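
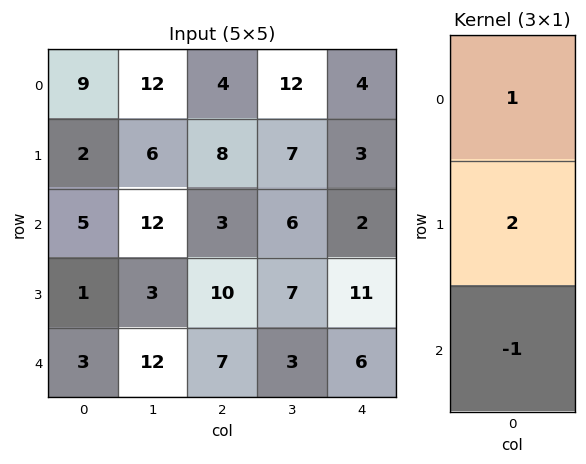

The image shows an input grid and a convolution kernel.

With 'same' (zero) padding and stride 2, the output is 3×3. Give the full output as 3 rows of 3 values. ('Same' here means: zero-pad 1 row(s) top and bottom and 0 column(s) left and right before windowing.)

Output[0,0]: The receptive field on the zero-padded input at this output position is [0 / 9 / 2]. Elementwise product with the kernel and sum: 0·1 + 9·2 + 2·-1.
Output[0,1]: The receptive field on the zero-padded input at this output position is [0 / 4 / 8]. Elementwise product with the kernel and sum: 0·1 + 4·2 + 8·-1.

16 0 5
11 4 -4
7 24 23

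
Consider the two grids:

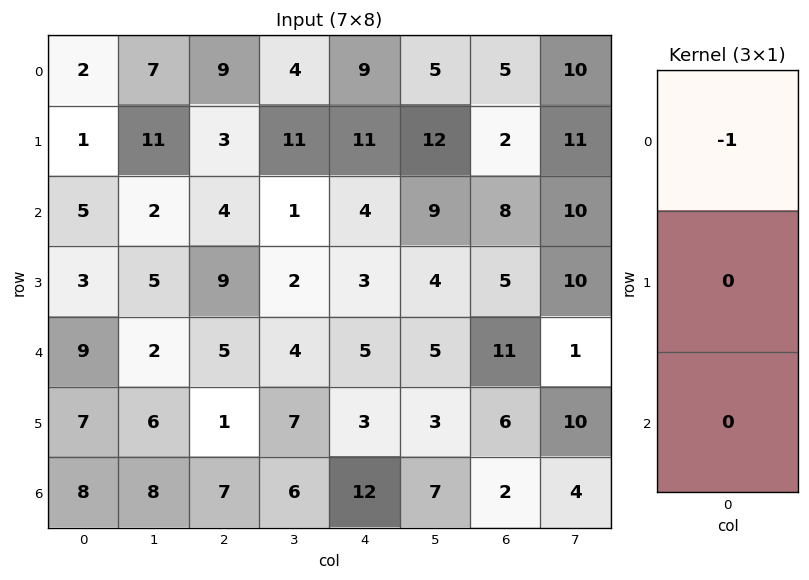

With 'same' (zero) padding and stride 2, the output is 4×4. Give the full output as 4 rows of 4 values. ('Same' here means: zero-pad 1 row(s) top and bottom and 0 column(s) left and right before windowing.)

Output[0,0]: The receptive field on the zero-padded input at this output position is [0 / 2 / 1]. Elementwise product with the kernel and sum: 0·-1.
Output[0,1]: The receptive field on the zero-padded input at this output position is [0 / 9 / 3]. Elementwise product with the kernel and sum: 0·-1.

0 0 0 0
-1 -3 -11 -2
-3 -9 -3 -5
-7 -1 -3 -6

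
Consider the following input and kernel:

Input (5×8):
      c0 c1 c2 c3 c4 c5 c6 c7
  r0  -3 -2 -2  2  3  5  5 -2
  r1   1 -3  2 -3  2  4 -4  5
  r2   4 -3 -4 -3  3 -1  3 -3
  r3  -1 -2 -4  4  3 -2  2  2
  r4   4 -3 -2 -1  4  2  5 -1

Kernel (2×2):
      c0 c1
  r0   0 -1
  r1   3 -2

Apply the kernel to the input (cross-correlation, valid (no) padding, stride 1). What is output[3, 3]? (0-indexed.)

-14

The receptive field on the input at this output position is [4 3 / -1 4]. Elementwise product with the kernel and sum: 3·-1 + -1·3 + 4·-2.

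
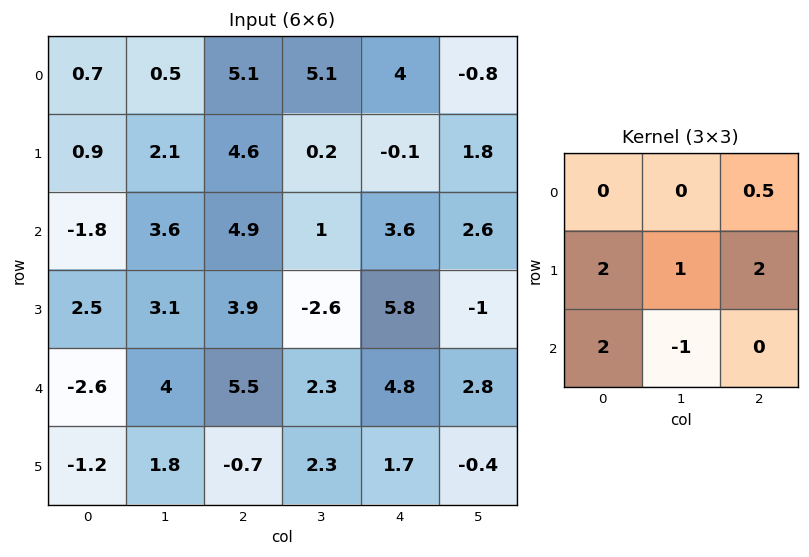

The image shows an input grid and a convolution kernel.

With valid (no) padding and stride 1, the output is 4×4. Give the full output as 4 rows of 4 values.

8.45 14.05 20 1.9
14 16.5 28.35 0.7
9.15 7.9 27.3 -0.3
7.55 21.1 22.1 17.4

Output[0,0]: The receptive field on the input at this output position is [0.7 0.5 5.1 / 0.9 2.1 4.6 / -1.8 3.6 4.9]. Elementwise product with the kernel and sum: 5.1·0.5 + 0.9·2 + 2.1·1 + 4.6·2 + -1.8·2 + 3.6·-1.
Output[0,1]: The receptive field on the input at this output position is [0.5 5.1 5.1 / 2.1 4.6 0.2 / 3.6 4.9 1]. Elementwise product with the kernel and sum: 5.1·0.5 + 2.1·2 + 4.6·1 + 0.2·2 + 3.6·2 + 4.9·-1.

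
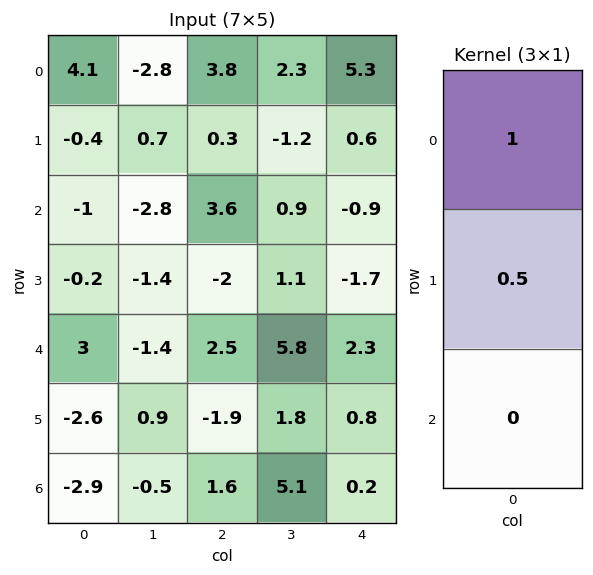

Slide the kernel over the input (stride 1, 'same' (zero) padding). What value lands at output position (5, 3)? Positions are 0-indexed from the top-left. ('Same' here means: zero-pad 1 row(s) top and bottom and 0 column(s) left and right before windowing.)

6.7

The receptive field on the zero-padded input at this output position is [5.8 / 1.8 / 5.1]. Elementwise product with the kernel and sum: 5.8·1 + 1.8·0.5.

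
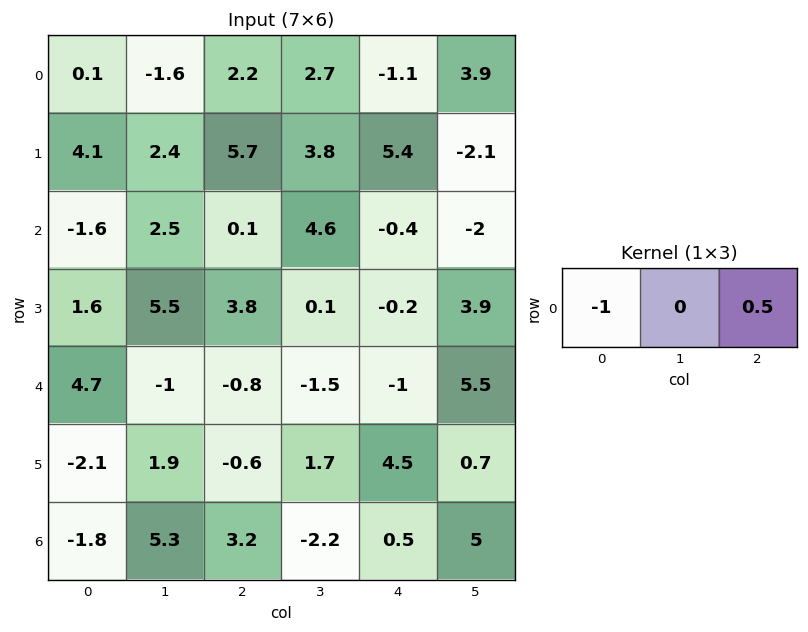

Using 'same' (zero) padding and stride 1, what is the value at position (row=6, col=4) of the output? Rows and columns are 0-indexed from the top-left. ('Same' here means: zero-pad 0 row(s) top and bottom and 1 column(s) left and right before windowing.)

4.7

The receptive field on the zero-padded input at this output position is [-2.2 0.5 5]. Elementwise product with the kernel and sum: -2.2·-1 + 5·0.5.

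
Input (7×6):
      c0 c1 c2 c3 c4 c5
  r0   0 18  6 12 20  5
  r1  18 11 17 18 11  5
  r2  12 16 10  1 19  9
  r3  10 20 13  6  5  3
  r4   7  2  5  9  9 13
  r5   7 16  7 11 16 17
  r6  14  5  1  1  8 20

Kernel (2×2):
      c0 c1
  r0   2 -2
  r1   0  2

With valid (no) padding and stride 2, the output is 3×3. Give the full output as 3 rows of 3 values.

-14 24 40
32 30 26
42 14 26

Output[0,0]: The receptive field on the input at this output position is [0 18 / 18 11]. Elementwise product with the kernel and sum: 0·2 + 18·-2 + 11·2.
Output[0,1]: The receptive field on the input at this output position is [6 12 / 17 18]. Elementwise product with the kernel and sum: 6·2 + 12·-2 + 18·2.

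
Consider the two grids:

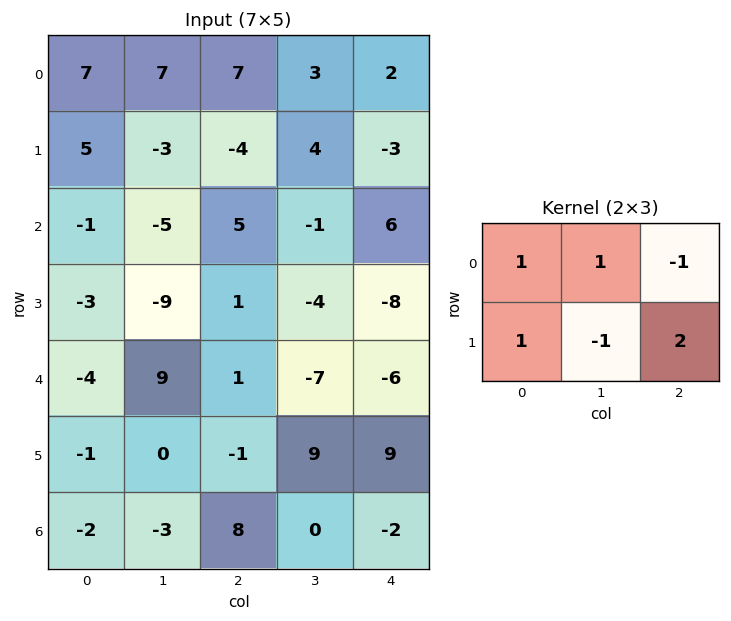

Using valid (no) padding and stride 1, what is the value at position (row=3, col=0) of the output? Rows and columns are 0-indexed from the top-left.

-24

The receptive field on the input at this output position is [-3 -9 1 / -4 9 1]. Elementwise product with the kernel and sum: -3·1 + -9·1 + 1·-1 + -4·1 + 9·-1 + 1·2.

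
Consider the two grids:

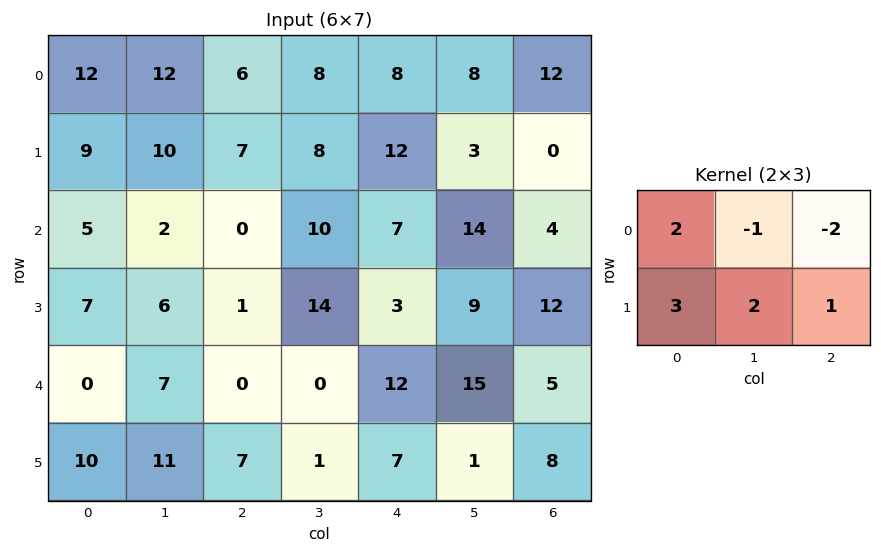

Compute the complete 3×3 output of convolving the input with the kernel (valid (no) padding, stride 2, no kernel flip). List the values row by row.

Output[0,0]: The receptive field on the input at this output position is [12 12 6 / 9 10 7]. Elementwise product with the kernel and sum: 12·2 + 12·-1 + 6·-2 + 9·3 + 10·2 + 7·1.
Output[0,1]: The receptive field on the input at this output position is [6 8 8 / 7 8 12]. Elementwise product with the kernel and sum: 6·2 + 8·-1 + 8·-2 + 7·3 + 8·2 + 12·1.

54 37 26
42 10 31
52 6 30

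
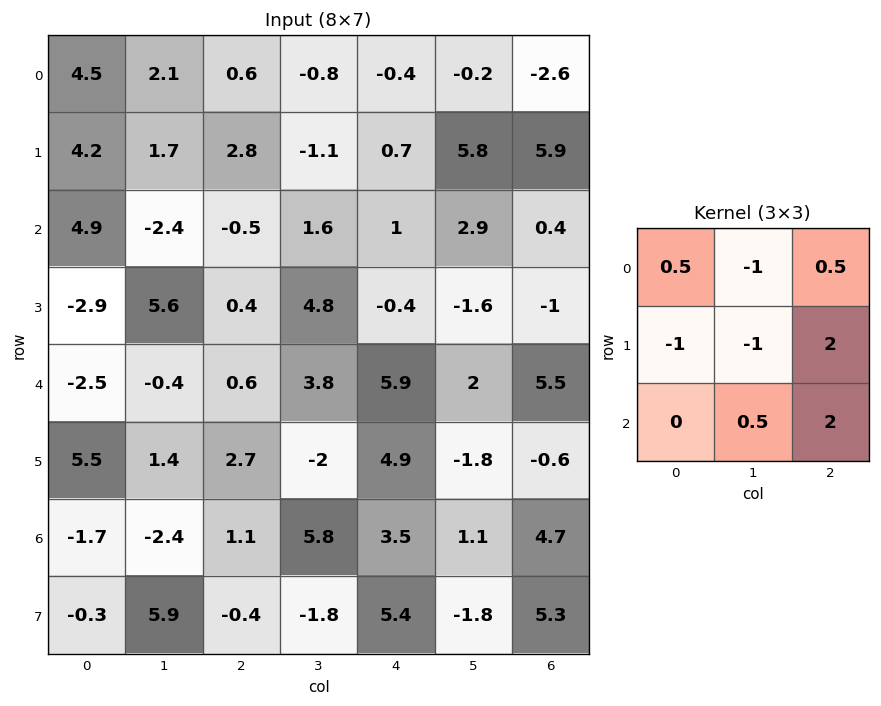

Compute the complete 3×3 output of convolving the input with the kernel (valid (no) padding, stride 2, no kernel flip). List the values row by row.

-2.05 3.4 6.25
3.7 6.35 9.8
-1.05 18.45 9.35

Output[0,0]: The receptive field on the input at this output position is [4.5 2.1 0.6 / 4.2 1.7 2.8 / 4.9 -2.4 -0.5]. Elementwise product with the kernel and sum: 4.5·0.5 + 2.1·-1 + 0.6·0.5 + 4.2·-1 + 1.7·-1 + 2.8·2 + -2.4·0.5 + -0.5·2.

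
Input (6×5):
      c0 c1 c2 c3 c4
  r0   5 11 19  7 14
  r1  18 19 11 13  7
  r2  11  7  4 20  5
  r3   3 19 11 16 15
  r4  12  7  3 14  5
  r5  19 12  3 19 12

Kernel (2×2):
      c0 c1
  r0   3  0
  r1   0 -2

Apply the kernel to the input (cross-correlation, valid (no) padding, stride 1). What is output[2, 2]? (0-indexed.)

The receptive field on the input at this output position is [4 20 / 11 16]. Elementwise product with the kernel and sum: 4·3 + 16·-2.

-20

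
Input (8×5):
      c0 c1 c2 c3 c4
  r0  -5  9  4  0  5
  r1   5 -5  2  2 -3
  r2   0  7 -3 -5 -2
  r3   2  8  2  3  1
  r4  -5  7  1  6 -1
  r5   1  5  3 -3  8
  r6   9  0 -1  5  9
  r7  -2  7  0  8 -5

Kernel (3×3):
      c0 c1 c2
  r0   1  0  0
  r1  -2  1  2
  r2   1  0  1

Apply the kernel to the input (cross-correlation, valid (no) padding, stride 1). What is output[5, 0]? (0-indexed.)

The receptive field on the input at this output position is [1 5 3 / 9 0 -1 / -2 7 0]. Elementwise product with the kernel and sum: 1·1 + 9·-2 + 0·1 + -1·2 + -2·1 + 0·1.

-21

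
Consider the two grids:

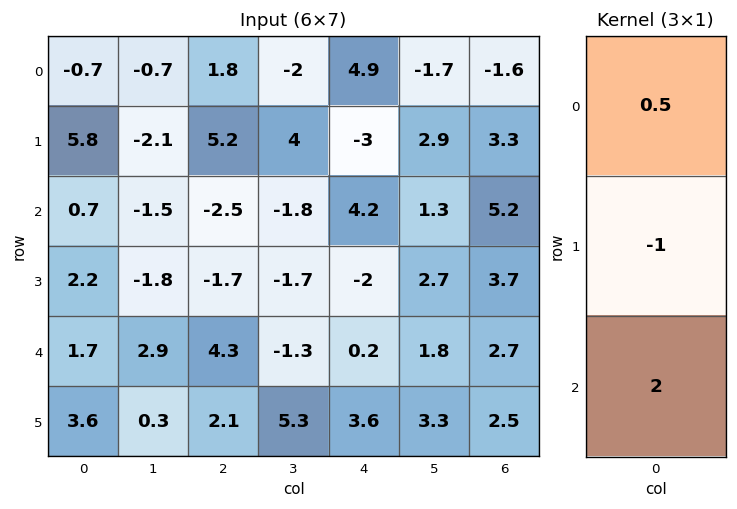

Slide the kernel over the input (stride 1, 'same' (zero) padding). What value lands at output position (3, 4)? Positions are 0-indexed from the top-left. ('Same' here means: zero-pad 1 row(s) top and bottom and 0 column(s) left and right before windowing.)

The receptive field on the zero-padded input at this output position is [4.2 / -2 / 0.2]. Elementwise product with the kernel and sum: 4.2·0.5 + -2·-1 + 0.2·2.

4.5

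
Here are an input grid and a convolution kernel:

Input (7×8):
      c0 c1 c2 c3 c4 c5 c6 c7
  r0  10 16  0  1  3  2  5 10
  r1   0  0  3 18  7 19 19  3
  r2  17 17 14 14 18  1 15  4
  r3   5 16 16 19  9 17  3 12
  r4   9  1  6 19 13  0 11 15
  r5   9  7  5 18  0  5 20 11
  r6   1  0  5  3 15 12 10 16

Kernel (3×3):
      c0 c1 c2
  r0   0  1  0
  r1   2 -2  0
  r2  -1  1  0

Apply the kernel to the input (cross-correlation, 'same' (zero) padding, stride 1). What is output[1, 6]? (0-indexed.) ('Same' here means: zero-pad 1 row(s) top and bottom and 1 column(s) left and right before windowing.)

The receptive field on the zero-padded input at this output position is [2 5 10 / 19 19 3 / 1 15 4]. Elementwise product with the kernel and sum: 5·1 + 19·2 + 19·-2 + 1·-1 + 15·1.

19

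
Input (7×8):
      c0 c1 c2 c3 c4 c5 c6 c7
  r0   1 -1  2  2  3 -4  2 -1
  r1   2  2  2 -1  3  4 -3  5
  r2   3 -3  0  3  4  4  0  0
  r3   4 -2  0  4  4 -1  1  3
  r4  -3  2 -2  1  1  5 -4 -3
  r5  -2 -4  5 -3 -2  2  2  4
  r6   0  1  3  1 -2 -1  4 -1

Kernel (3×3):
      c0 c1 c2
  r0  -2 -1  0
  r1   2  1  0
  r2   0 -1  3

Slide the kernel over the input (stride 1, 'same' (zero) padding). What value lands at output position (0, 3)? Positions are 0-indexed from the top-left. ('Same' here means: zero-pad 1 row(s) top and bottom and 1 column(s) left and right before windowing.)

16

The receptive field on the zero-padded input at this output position is [0 0 0 / 2 2 3 / 2 -1 3]. Elementwise product with the kernel and sum: 0·-2 + 0·-1 + 2·2 + 2·1 + -1·-1 + 3·3.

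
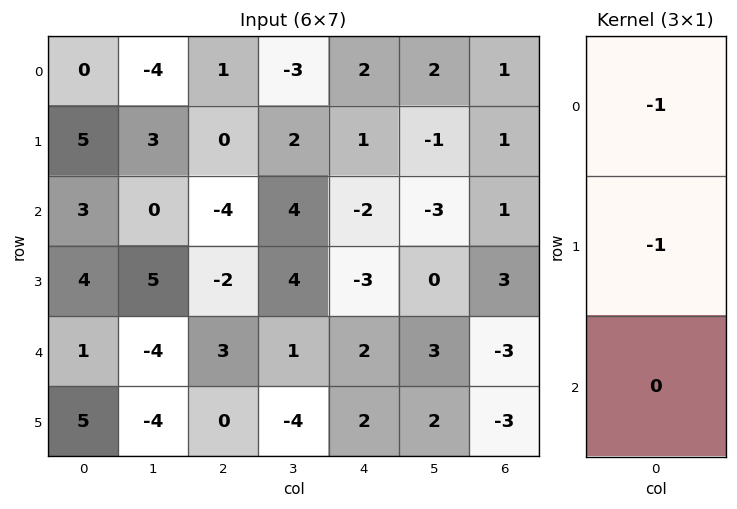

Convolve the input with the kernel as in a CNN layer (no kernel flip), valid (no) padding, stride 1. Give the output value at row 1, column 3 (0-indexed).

The receptive field on the input at this output position is [2 / 4 / 4]. Elementwise product with the kernel and sum: 2·-1 + 4·-1.

-6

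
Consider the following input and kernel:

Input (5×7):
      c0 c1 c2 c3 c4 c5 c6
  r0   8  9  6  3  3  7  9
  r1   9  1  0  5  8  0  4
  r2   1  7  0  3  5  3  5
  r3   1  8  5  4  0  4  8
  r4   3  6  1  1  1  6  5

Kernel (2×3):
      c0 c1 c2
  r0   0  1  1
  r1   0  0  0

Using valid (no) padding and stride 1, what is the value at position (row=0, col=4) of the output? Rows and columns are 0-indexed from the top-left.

16

The receptive field on the input at this output position is [3 7 9 / 8 0 4]. Elementwise product with the kernel and sum: 7·1 + 9·1.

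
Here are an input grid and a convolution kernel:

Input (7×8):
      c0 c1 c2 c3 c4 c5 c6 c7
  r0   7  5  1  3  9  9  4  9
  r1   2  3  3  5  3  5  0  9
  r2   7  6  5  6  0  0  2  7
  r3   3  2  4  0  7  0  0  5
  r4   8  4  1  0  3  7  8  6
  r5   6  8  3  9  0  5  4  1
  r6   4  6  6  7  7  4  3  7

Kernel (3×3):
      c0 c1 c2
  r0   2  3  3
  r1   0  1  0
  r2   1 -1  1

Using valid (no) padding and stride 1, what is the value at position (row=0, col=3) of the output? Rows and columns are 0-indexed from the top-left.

69

The receptive field on the input at this output position is [3 9 9 / 5 3 5 / 6 0 0]. Elementwise product with the kernel and sum: 3·2 + 9·3 + 9·3 + 3·1 + 6·1 + 0·-1 + 0·1.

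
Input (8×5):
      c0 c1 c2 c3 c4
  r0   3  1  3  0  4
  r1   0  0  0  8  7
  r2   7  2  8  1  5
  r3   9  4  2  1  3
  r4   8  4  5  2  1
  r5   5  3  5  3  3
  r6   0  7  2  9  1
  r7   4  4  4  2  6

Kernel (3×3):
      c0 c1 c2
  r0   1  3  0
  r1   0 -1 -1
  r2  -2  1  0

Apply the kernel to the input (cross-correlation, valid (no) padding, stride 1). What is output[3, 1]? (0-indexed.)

2

The receptive field on the input at this output position is [4 2 1 / 4 5 2 / 3 5 3]. Elementwise product with the kernel and sum: 4·1 + 2·3 + 5·-1 + 2·-1 + 3·-2 + 5·1.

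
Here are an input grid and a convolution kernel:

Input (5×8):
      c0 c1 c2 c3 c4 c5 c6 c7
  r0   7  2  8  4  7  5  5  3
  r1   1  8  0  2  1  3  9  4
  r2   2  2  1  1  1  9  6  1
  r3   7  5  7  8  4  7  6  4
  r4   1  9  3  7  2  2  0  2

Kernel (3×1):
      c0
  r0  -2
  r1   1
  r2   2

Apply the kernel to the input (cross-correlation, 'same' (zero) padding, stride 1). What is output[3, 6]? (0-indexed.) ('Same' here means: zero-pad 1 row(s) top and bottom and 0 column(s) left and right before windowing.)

-6

The receptive field on the zero-padded input at this output position is [6 / 6 / 0]. Elementwise product with the kernel and sum: 6·-2 + 6·1 + 0·2.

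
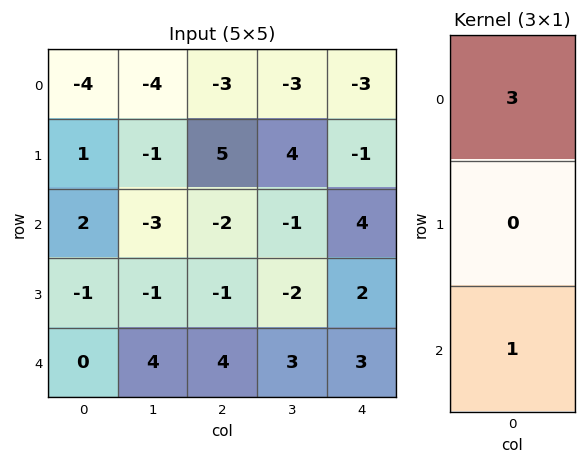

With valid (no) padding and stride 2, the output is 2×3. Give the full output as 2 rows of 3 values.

-10 -11 -5
6 -2 15

Output[0,0]: The receptive field on the input at this output position is [-4 / 1 / 2]. Elementwise product with the kernel and sum: -4·3 + 2·1.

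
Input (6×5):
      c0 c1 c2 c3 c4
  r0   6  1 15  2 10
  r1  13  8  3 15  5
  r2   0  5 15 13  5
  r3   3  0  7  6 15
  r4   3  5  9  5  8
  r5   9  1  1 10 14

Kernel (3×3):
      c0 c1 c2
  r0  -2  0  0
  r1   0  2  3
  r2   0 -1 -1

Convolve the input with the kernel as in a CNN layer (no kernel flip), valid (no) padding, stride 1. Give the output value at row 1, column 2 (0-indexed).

14

The receptive field on the input at this output position is [3 15 5 / 15 13 5 / 7 6 15]. Elementwise product with the kernel and sum: 3·-2 + 13·2 + 5·3 + 6·-1 + 15·-1.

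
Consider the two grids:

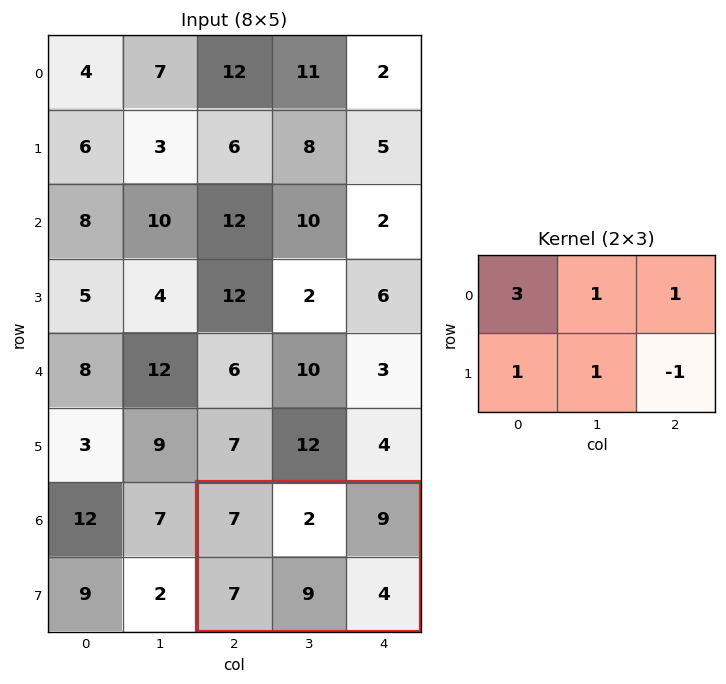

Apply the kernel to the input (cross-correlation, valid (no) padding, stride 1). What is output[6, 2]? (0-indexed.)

The receptive field on the input at this output position is [7 2 9 / 7 9 4]. Elementwise product with the kernel and sum: 7·3 + 2·1 + 9·1 + 7·1 + 9·1 + 4·-1.

44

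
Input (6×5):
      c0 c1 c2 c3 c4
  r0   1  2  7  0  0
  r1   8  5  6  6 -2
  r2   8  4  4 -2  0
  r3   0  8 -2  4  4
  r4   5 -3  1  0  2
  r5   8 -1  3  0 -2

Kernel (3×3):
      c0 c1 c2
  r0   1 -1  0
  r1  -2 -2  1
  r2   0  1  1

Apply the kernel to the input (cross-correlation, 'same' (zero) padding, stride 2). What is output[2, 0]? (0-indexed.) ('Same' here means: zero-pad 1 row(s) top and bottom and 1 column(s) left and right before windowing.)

The receptive field on the zero-padded input at this output position is [0 0 8 / 0 5 -3 / 0 8 -1]. Elementwise product with the kernel and sum: 0·1 + 0·-1 + 0·-2 + 5·-2 + -3·1 + 8·1 + -1·1.

-6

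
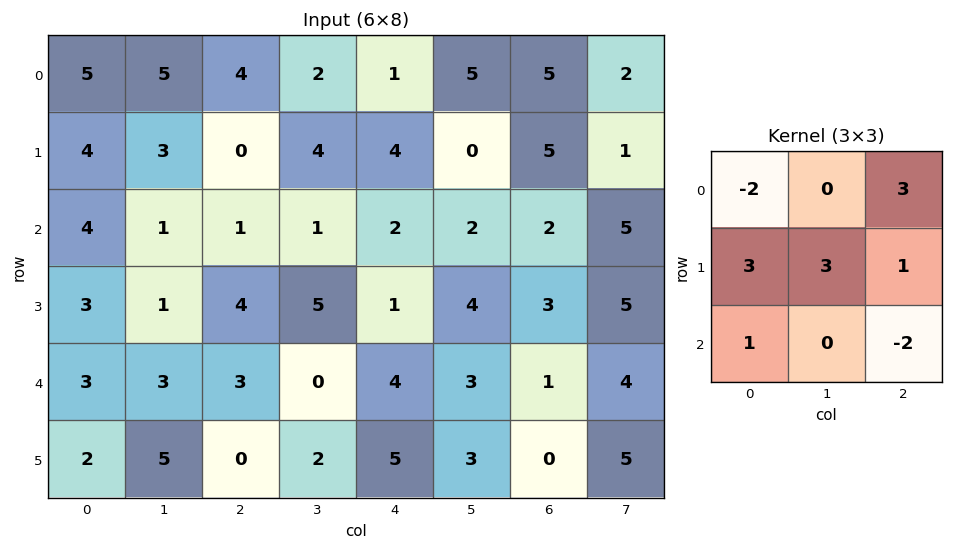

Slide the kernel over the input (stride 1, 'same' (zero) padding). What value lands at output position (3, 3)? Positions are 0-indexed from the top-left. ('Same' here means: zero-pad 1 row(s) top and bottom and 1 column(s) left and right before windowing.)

The receptive field on the zero-padded input at this output position is [1 1 2 / 4 5 1 / 3 0 4]. Elementwise product with the kernel and sum: 1·-2 + 2·3 + 4·3 + 5·3 + 1·1 + 3·1 + 4·-2.

27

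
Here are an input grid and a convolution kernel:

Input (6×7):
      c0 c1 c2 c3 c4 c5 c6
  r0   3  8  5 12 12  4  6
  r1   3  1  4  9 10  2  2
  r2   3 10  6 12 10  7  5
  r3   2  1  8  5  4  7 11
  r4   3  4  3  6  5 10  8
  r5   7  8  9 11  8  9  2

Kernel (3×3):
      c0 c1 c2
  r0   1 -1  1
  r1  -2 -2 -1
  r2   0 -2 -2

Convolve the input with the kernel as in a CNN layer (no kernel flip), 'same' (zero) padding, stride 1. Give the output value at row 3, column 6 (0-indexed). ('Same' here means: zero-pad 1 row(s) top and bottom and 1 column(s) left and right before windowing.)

-50

The receptive field on the zero-padded input at this output position is [7 5 0 / 7 11 0 / 10 8 0]. Elementwise product with the kernel and sum: 7·1 + 5·-1 + 0·1 + 7·-2 + 11·-2 + 0·-1 + 8·-2 + 0·-2.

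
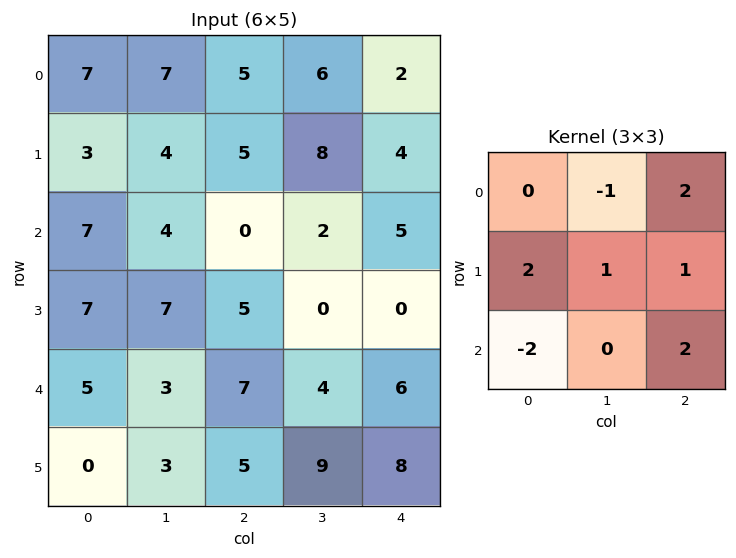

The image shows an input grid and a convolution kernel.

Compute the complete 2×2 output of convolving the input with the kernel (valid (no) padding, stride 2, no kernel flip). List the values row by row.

Output[0,0]: The receptive field on the input at this output position is [7 7 5 / 3 4 5 / 7 4 0]. Elementwise product with the kernel and sum: 7·-1 + 5·2 + 3·2 + 4·1 + 5·1 + 7·-2 + 0·2.

4 30
26 16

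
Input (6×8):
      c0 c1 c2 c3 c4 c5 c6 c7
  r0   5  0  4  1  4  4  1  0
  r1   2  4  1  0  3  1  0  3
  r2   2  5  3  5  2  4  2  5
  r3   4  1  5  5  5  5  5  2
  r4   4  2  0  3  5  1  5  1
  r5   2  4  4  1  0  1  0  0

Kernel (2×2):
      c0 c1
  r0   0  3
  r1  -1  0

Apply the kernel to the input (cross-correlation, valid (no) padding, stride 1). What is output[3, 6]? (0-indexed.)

The receptive field on the input at this output position is [5 2 / 5 1]. Elementwise product with the kernel and sum: 2·3 + 5·-1.

1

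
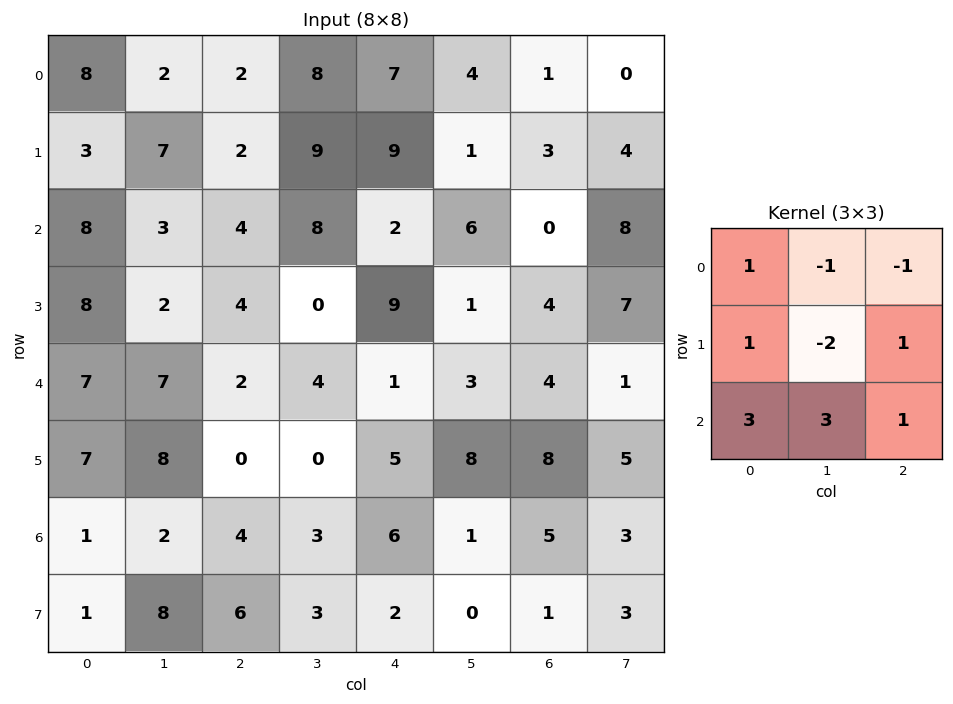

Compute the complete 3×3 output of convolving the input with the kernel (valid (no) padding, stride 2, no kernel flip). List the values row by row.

Output[0,0]: The receptive field on the input at this output position is [8 2 2 / 3 7 2 / 8 3 4]. Elementwise product with the kernel and sum: 8·1 + 2·-1 + 2·-1 + 3·1 + 7·-2 + 2·1 + 8·3 + 3·3 + 4·1.

32 18 36
53 26 23
2 29 17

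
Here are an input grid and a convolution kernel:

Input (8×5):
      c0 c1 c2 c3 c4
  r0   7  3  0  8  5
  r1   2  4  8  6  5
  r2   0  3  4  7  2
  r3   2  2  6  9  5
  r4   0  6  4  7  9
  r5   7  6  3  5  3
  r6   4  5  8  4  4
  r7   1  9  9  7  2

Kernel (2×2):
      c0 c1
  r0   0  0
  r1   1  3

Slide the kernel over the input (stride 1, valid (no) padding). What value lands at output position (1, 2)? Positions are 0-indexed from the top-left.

25

The receptive field on the input at this output position is [8 6 / 4 7]. Elementwise product with the kernel and sum: 4·1 + 7·3.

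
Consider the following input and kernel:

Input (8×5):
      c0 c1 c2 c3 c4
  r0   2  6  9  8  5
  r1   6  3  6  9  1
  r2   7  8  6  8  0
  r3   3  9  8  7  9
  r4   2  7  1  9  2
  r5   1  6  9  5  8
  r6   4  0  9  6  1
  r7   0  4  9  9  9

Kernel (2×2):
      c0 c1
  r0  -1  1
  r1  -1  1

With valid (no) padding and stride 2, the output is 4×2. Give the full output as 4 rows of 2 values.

Output[0,0]: The receptive field on the input at this output position is [2 6 / 6 3]. Elementwise product with the kernel and sum: 2·-1 + 6·1 + 6·-1 + 3·1.

1 2
7 1
10 4
0 -3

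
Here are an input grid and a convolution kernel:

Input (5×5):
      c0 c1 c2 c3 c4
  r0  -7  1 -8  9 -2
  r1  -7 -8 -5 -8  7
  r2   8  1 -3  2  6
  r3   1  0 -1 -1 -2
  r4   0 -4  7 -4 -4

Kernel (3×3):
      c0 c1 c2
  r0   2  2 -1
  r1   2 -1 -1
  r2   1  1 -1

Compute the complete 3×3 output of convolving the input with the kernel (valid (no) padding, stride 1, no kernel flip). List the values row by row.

7 -30 -12
-5 -15 -47
13 3 0

Output[0,0]: The receptive field on the input at this output position is [-7 1 -8 / -7 -8 -5 / 8 1 -3]. Elementwise product with the kernel and sum: -7·2 + 1·2 + -8·-1 + -7·2 + -8·-1 + -5·-1 + 8·1 + 1·1 + -3·-1.
Output[0,1]: The receptive field on the input at this output position is [1 -8 9 / -8 -5 -8 / 1 -3 2]. Elementwise product with the kernel and sum: 1·2 + -8·2 + 9·-1 + -8·2 + -5·-1 + -8·-1 + 1·1 + -3·1 + 2·-1.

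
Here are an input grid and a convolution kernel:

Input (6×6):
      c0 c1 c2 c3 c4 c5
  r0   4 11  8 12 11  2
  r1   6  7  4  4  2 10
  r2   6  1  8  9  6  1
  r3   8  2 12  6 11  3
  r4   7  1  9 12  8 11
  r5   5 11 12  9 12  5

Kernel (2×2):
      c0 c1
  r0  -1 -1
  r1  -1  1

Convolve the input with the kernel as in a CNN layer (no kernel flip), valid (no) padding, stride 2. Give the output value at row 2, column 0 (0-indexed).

-2

The receptive field on the input at this output position is [7 1 / 5 11]. Elementwise product with the kernel and sum: 7·-1 + 1·-1 + 5·-1 + 11·1.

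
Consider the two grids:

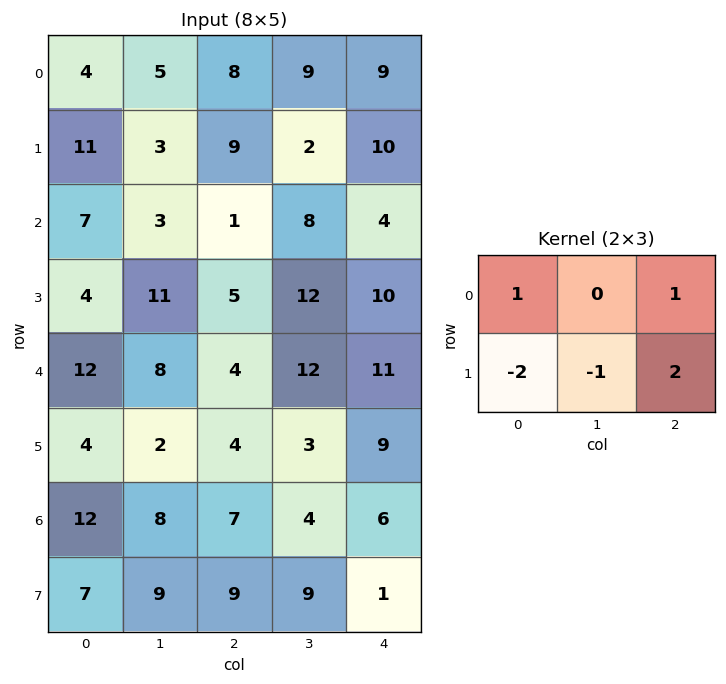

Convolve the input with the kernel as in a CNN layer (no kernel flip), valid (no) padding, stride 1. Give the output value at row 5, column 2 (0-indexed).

The receptive field on the input at this output position is [4 3 9 / 7 4 6]. Elementwise product with the kernel and sum: 4·1 + 9·1 + 7·-2 + 4·-1 + 6·2.

7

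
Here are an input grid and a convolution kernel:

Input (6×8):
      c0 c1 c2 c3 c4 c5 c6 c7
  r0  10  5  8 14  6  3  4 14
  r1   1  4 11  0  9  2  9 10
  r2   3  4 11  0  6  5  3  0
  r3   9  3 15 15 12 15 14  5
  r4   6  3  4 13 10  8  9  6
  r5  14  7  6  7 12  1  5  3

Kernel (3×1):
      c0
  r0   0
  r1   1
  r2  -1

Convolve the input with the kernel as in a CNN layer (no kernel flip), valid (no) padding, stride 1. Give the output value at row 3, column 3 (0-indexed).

6

The receptive field on the input at this output position is [15 / 13 / 7]. Elementwise product with the kernel and sum: 13·1 + 7·-1.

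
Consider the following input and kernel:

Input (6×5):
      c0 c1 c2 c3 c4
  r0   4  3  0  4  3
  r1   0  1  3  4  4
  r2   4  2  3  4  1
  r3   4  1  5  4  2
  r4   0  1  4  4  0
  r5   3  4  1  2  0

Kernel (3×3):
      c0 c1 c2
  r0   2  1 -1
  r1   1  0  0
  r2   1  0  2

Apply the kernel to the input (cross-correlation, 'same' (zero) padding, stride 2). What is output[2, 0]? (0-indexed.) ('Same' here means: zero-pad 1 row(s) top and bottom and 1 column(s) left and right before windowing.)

11

The receptive field on the zero-padded input at this output position is [0 4 1 / 0 0 1 / 0 3 4]. Elementwise product with the kernel and sum: 0·2 + 4·1 + 1·-1 + 0·1 + 0·1 + 4·2.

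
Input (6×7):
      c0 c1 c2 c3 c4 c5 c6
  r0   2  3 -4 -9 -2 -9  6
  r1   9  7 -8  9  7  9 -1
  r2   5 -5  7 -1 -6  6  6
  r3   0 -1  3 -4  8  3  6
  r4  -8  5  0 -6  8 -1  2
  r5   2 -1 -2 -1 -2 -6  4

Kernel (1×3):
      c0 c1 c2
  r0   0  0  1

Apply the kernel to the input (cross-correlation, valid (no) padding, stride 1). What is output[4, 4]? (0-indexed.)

The receptive field on the input at this output position is [8 -1 2]. Elementwise product with the kernel and sum: 2·1.

2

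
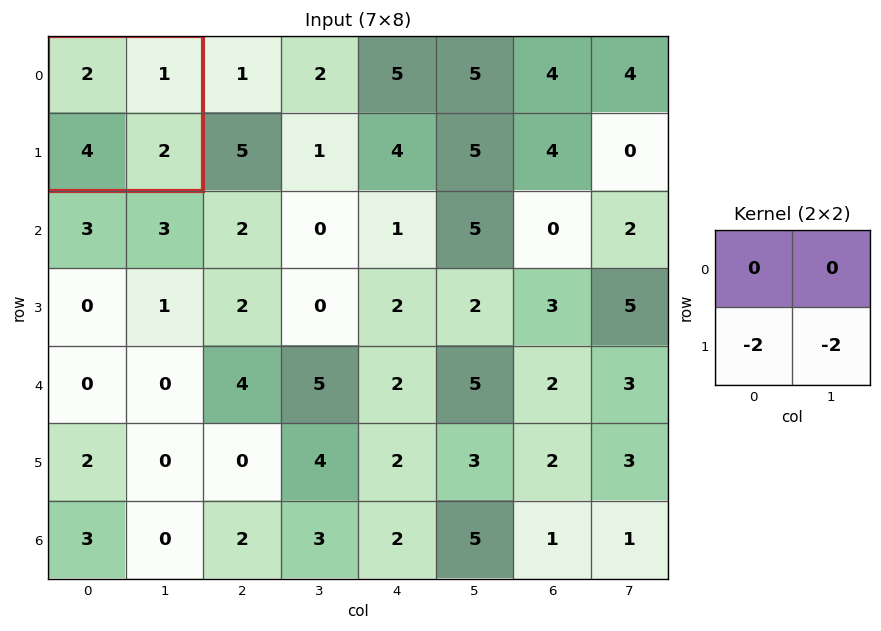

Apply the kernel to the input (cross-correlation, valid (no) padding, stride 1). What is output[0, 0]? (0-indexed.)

-12

The receptive field on the input at this output position is [2 1 / 4 2]. Elementwise product with the kernel and sum: 4·-2 + 2·-2.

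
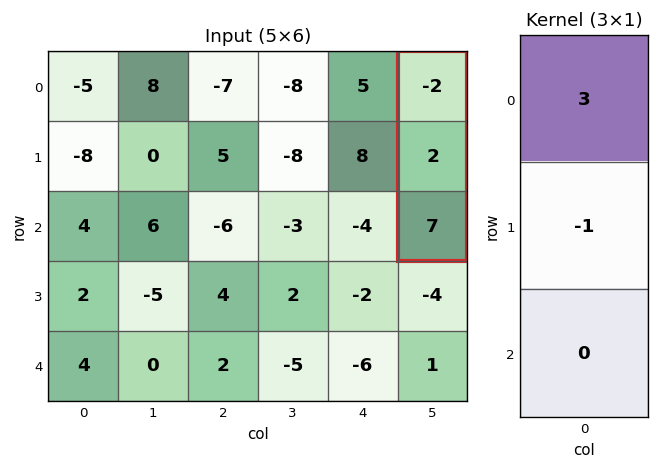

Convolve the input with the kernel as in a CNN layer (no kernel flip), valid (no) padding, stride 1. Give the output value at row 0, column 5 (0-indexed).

The receptive field on the input at this output position is [-2 / 2 / 7]. Elementwise product with the kernel and sum: -2·3 + 2·-1.

-8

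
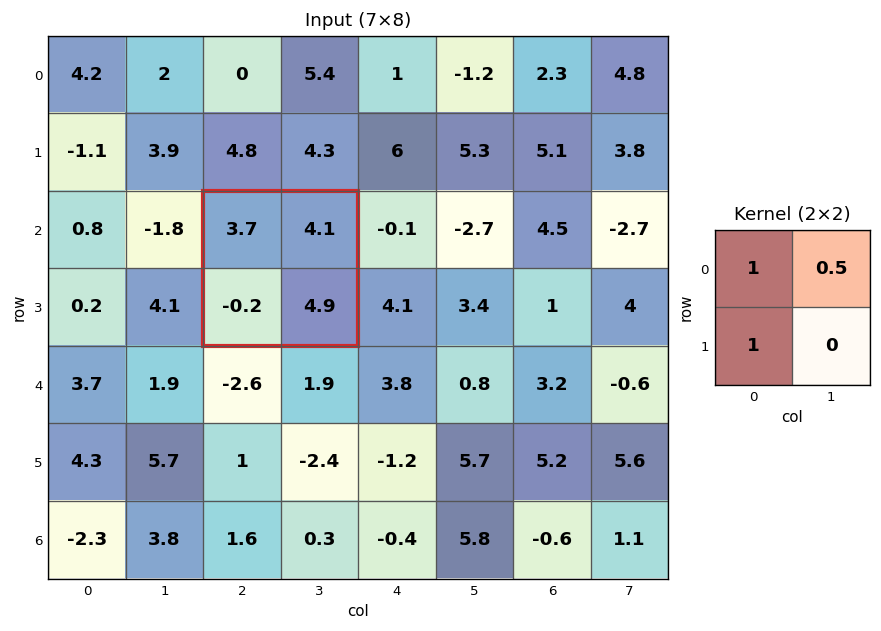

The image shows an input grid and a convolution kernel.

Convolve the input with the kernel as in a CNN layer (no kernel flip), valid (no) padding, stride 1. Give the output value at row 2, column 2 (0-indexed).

5.55

The receptive field on the input at this output position is [3.7 4.1 / -0.2 4.9]. Elementwise product with the kernel and sum: 3.7·1 + 4.1·0.5 + -0.2·1.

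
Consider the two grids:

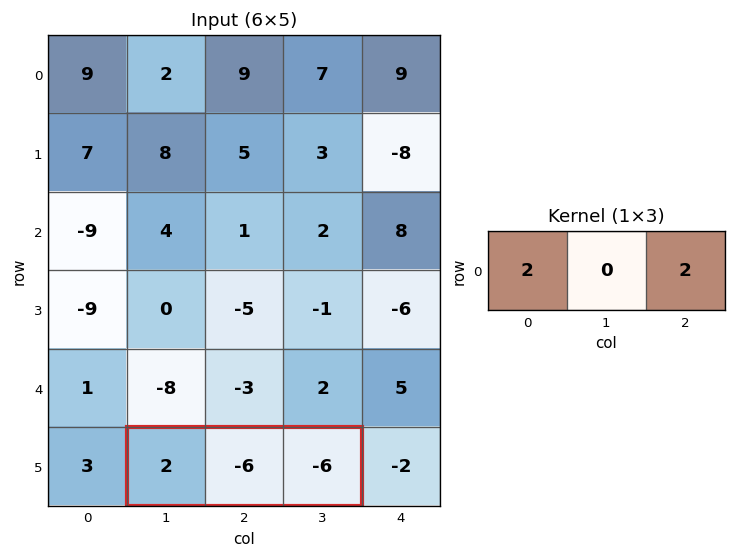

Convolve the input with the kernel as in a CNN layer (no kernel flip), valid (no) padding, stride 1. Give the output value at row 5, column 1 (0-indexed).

-8

The receptive field on the input at this output position is [2 -6 -6]. Elementwise product with the kernel and sum: 2·2 + -6·2.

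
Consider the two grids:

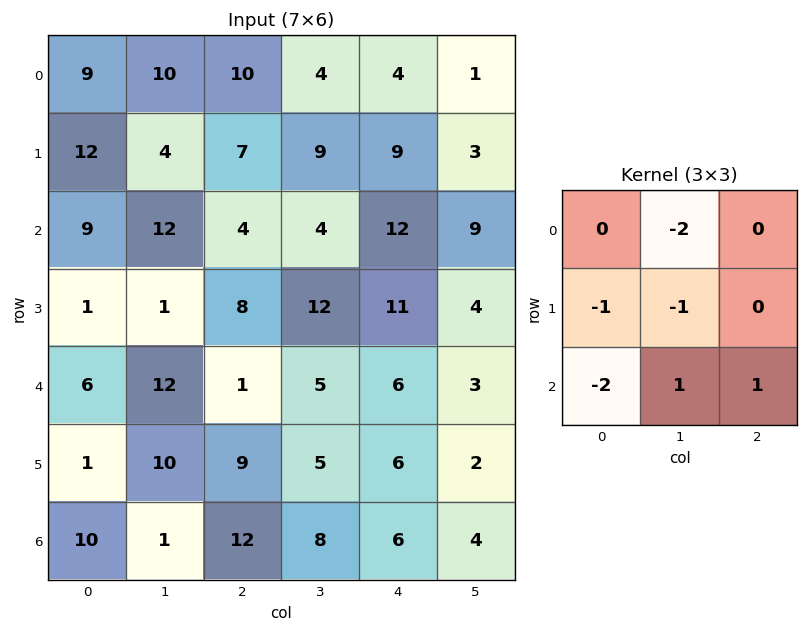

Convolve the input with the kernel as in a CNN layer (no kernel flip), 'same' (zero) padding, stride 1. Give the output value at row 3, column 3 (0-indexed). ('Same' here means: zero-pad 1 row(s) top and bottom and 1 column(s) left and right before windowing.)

The receptive field on the zero-padded input at this output position is [4 4 12 / 8 12 11 / 1 5 6]. Elementwise product with the kernel and sum: 4·-2 + 8·-1 + 12·-1 + 1·-2 + 5·1 + 6·1.

-19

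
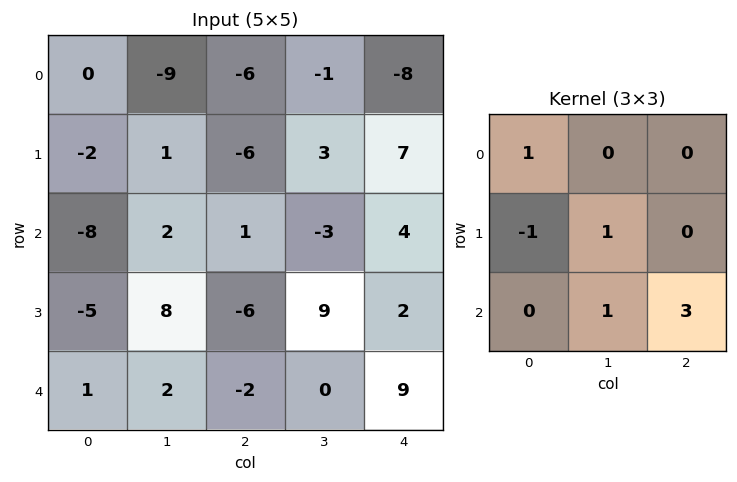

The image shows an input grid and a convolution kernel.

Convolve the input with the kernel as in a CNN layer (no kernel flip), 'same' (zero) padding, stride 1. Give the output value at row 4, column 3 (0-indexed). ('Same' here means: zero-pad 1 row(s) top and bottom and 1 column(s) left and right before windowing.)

-4

The receptive field on the zero-padded input at this output position is [-6 9 2 / -2 0 9 / 0 0 0]. Elementwise product with the kernel and sum: -6·1 + -2·-1 + 0·1 + 0·1 + 0·3.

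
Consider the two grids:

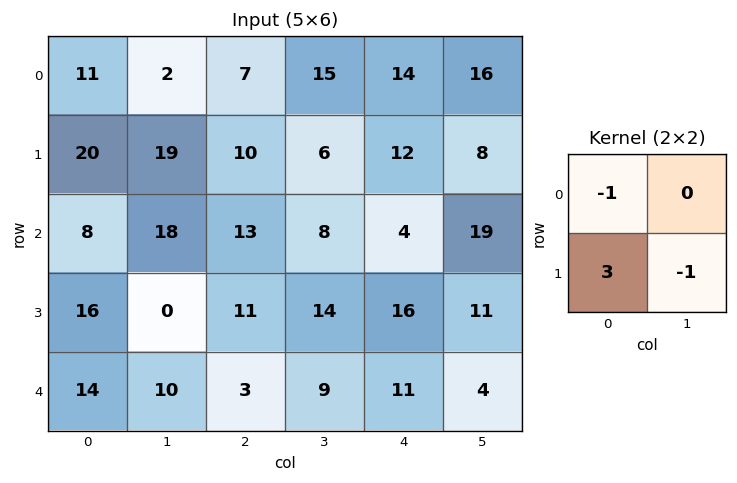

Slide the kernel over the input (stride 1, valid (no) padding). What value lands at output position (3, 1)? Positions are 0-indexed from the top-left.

The receptive field on the input at this output position is [0 11 / 10 3]. Elementwise product with the kernel and sum: 0·-1 + 10·3 + 3·-1.

27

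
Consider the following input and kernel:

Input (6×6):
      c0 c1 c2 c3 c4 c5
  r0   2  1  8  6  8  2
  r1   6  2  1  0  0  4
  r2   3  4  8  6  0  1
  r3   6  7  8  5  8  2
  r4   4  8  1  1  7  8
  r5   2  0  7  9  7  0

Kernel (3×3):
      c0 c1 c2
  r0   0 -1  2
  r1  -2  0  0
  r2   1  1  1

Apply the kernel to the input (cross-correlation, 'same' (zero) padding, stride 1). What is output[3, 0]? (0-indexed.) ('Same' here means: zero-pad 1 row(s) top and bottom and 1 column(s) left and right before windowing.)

17

The receptive field on the zero-padded input at this output position is [0 3 4 / 0 6 7 / 0 4 8]. Elementwise product with the kernel and sum: 3·-1 + 4·2 + 0·-2 + 0·1 + 4·1 + 8·1.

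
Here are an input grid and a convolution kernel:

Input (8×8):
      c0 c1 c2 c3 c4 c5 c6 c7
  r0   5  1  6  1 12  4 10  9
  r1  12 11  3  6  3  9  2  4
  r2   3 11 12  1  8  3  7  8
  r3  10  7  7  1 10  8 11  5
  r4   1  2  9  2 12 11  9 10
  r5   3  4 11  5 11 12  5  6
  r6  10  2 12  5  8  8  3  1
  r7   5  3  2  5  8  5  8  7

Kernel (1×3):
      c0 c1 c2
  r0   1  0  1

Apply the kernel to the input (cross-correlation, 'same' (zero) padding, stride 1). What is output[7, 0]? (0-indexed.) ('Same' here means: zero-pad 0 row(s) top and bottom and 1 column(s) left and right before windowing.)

3

The receptive field on the zero-padded input at this output position is [0 5 3]. Elementwise product with the kernel and sum: 0·1 + 3·1.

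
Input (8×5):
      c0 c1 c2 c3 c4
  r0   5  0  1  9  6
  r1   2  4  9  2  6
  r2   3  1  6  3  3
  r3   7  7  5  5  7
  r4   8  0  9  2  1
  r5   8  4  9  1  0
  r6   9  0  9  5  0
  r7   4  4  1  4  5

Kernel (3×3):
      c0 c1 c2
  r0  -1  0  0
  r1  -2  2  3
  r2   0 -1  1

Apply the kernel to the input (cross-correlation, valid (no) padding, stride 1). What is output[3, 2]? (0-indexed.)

-17

The receptive field on the input at this output position is [5 5 7 / 9 2 1 / 9 1 0]. Elementwise product with the kernel and sum: 5·-1 + 9·-2 + 2·2 + 1·3 + 1·-1 + 0·1.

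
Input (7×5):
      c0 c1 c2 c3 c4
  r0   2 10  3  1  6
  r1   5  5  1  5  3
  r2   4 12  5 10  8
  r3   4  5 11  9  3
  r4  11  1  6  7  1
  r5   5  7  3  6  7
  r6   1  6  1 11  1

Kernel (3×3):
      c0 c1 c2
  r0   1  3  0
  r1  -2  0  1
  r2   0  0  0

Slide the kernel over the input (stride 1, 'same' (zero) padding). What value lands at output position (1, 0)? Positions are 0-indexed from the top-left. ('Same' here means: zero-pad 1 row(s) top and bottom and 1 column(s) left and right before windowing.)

11

The receptive field on the zero-padded input at this output position is [0 2 10 / 0 5 5 / 0 4 12]. Elementwise product with the kernel and sum: 0·1 + 2·3 + 0·-2 + 5·1.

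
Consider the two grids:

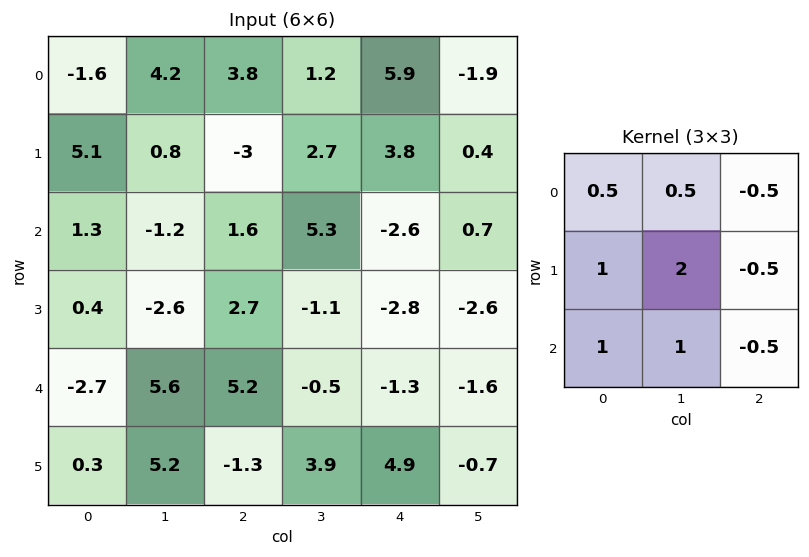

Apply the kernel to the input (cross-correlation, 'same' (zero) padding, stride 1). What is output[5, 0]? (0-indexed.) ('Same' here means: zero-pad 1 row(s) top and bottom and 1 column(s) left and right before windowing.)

The receptive field on the zero-padded input at this output position is [0 -2.7 5.6 / 0 0.3 5.2 / 0 0 0]. Elementwise product with the kernel and sum: 0·0.5 + -2.7·0.5 + 5.6·-0.5 + 0·1 + 0.3·2 + 5.2·-0.5 + 0·1 + 0·1 + 0·-0.5.

-6.15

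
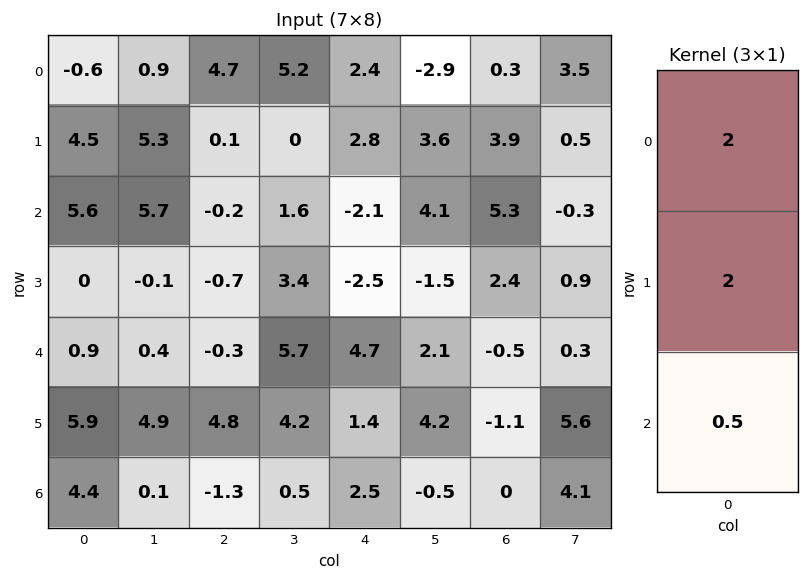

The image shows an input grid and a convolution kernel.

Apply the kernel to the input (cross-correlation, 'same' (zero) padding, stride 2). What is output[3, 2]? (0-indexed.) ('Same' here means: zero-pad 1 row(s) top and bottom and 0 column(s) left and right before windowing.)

The receptive field on the zero-padded input at this output position is [1.4 / 2.5 / 0]. Elementwise product with the kernel and sum: 1.4·2 + 2.5·2 + 0·0.5.

7.8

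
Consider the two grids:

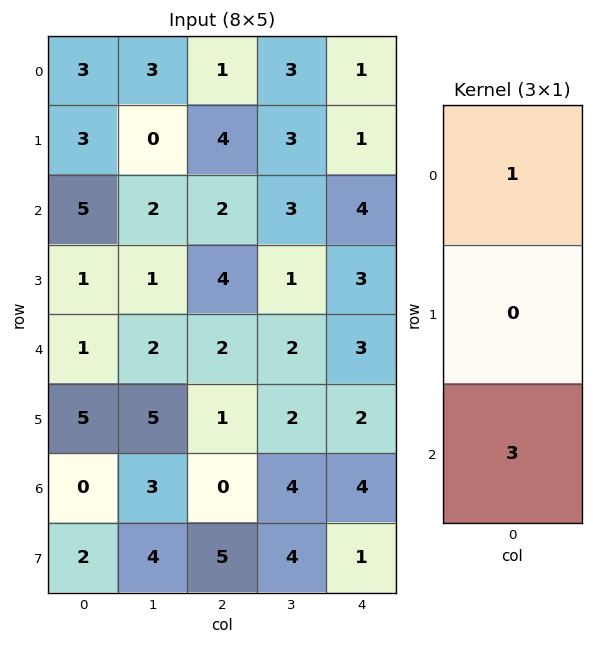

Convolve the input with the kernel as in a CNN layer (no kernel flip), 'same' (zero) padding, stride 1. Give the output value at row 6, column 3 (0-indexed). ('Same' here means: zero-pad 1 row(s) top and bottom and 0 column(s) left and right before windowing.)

The receptive field on the zero-padded input at this output position is [2 / 4 / 4]. Elementwise product with the kernel and sum: 2·1 + 4·3.

14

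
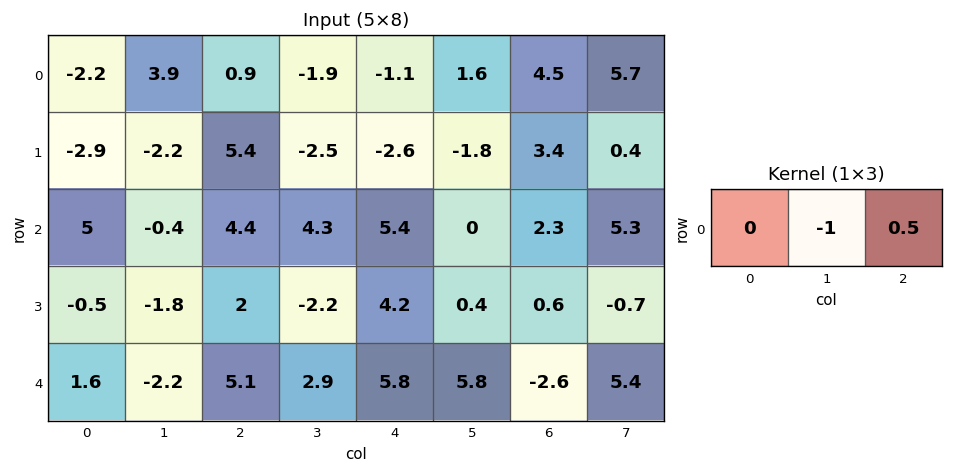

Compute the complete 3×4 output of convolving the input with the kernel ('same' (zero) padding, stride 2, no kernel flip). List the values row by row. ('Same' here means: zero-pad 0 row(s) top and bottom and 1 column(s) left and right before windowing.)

4.15 -1.85 1.9 -1.65
-5.2 -2.25 -5.4 0.35
-2.7 -3.65 -2.9 5.3

Output[0,0]: The receptive field on the zero-padded input at this output position is [0 -2.2 3.9]. Elementwise product with the kernel and sum: -2.2·-1 + 3.9·0.5.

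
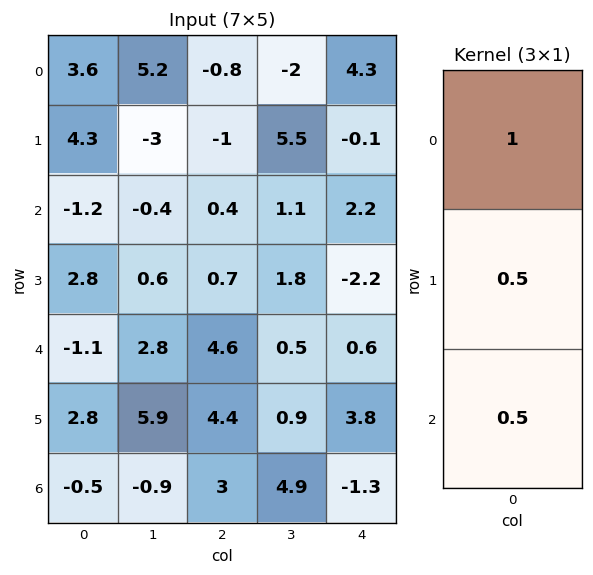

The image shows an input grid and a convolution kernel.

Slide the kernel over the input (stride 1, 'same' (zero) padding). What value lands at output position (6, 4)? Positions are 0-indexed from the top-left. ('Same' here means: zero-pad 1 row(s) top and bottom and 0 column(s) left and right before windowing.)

The receptive field on the zero-padded input at this output position is [3.8 / -1.3 / 0]. Elementwise product with the kernel and sum: 3.8·1 + -1.3·0.5 + 0·0.5.

3.15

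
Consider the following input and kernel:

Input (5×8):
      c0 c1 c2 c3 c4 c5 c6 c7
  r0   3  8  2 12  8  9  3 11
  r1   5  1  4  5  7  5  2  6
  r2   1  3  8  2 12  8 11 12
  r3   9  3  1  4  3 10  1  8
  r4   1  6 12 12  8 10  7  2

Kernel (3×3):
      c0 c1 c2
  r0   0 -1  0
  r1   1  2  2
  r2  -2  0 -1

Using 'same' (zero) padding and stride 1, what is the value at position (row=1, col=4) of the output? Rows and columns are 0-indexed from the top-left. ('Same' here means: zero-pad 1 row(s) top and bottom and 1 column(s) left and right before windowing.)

9

The receptive field on the zero-padded input at this output position is [12 8 9 / 5 7 5 / 2 12 8]. Elementwise product with the kernel and sum: 8·-1 + 5·1 + 7·2 + 5·2 + 2·-2 + 8·-1.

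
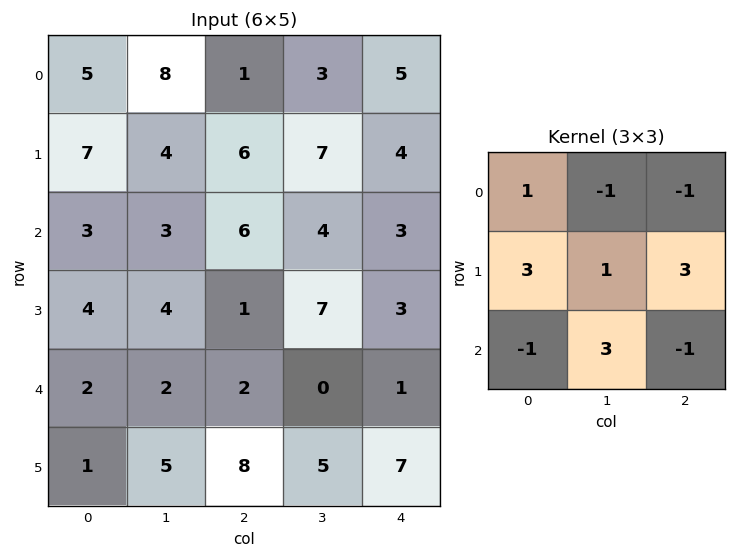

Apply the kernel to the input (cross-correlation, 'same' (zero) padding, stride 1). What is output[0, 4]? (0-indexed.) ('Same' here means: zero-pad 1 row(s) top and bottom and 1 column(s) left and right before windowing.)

19

The receptive field on the zero-padded input at this output position is [0 0 0 / 3 5 0 / 7 4 0]. Elementwise product with the kernel and sum: 0·1 + 0·-1 + 0·-1 + 3·3 + 5·1 + 0·3 + 7·-1 + 4·3 + 0·-1.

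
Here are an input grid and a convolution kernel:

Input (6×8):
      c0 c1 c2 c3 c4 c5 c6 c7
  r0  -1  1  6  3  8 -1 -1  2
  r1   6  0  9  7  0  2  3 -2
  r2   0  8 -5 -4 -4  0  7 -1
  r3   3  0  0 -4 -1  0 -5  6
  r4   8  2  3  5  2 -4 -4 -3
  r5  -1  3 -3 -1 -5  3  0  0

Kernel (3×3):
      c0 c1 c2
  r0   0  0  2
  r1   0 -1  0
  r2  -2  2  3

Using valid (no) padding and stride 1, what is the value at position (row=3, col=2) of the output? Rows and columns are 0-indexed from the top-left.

-18

The receptive field on the input at this output position is [0 -4 -1 / 3 5 2 / -3 -1 -5]. Elementwise product with the kernel and sum: -1·2 + 5·-1 + -3·-2 + -1·2 + -5·3.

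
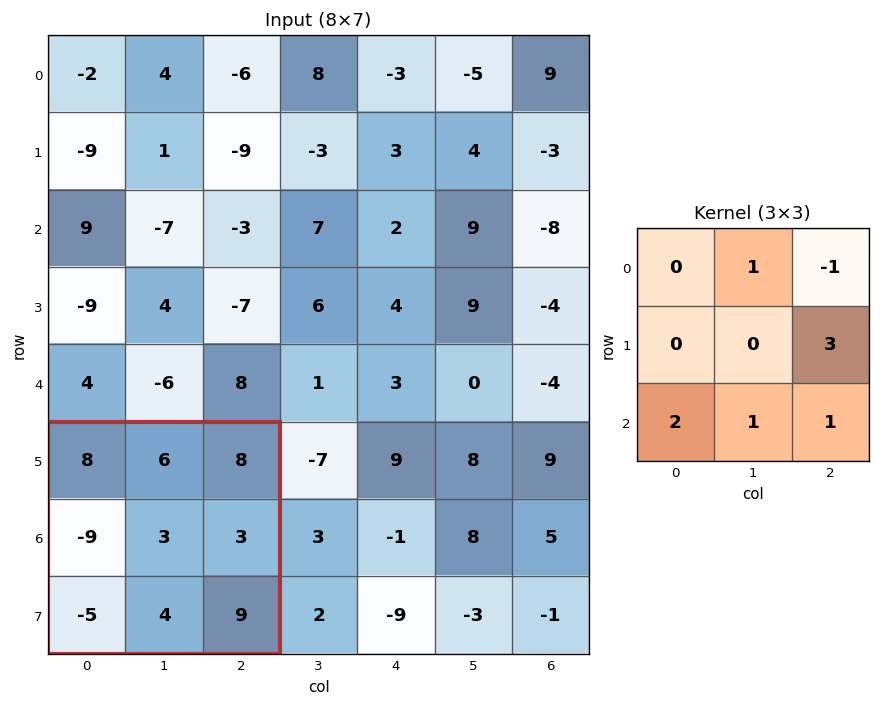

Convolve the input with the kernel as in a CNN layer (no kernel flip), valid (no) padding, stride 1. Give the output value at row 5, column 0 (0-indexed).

The receptive field on the input at this output position is [8 6 8 / -9 3 3 / -5 4 9]. Elementwise product with the kernel and sum: 6·1 + 8·-1 + 3·3 + -5·2 + 4·1 + 9·1.

10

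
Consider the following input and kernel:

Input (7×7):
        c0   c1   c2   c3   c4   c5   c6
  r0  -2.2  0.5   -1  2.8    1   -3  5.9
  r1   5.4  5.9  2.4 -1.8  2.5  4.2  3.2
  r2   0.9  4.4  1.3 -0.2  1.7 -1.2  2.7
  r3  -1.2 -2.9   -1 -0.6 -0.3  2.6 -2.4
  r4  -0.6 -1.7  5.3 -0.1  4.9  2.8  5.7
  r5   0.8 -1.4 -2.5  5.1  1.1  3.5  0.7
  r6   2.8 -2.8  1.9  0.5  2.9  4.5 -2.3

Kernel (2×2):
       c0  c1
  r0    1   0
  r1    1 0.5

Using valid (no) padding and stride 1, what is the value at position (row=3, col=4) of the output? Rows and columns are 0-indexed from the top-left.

The receptive field on the input at this output position is [-0.3 2.6 / 4.9 2.8]. Elementwise product with the kernel and sum: -0.3·1 + 4.9·1 + 2.8·0.5.

6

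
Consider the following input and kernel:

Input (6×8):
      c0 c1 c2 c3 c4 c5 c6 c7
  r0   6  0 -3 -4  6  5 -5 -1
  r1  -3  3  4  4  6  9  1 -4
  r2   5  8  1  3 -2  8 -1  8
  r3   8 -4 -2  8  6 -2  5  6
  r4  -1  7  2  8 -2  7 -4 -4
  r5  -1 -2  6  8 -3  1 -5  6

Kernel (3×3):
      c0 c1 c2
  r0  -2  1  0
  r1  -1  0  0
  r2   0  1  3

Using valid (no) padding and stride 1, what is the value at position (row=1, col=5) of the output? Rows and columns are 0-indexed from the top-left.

-2

The receptive field on the input at this output position is [9 1 -4 / 8 -1 8 / -2 5 6]. Elementwise product with the kernel and sum: 9·-2 + 1·1 + 8·-1 + 5·1 + 6·3.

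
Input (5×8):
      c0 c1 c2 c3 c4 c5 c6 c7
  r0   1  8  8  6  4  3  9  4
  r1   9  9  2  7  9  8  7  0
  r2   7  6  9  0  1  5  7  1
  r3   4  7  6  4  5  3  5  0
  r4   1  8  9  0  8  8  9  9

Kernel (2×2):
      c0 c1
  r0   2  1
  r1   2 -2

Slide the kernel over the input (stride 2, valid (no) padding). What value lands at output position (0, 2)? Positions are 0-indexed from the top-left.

The receptive field on the input at this output position is [4 3 / 9 8]. Elementwise product with the kernel and sum: 4·2 + 3·1 + 9·2 + 8·-2.

13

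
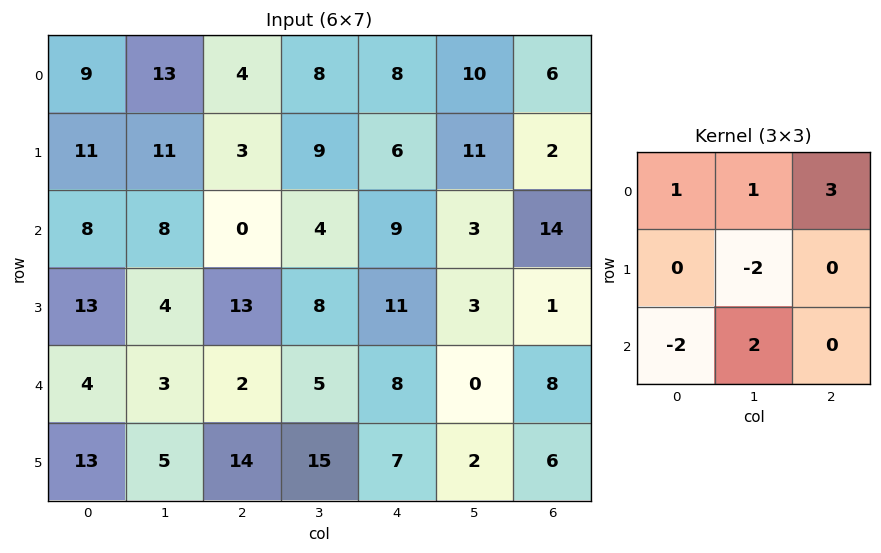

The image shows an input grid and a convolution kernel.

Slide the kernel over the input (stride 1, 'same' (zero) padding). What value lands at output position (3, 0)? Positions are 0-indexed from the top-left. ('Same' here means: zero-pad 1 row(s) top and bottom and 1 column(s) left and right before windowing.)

The receptive field on the zero-padded input at this output position is [0 8 8 / 0 13 4 / 0 4 3]. Elementwise product with the kernel and sum: 0·1 + 8·1 + 8·3 + 13·-2 + 0·-2 + 4·2.

14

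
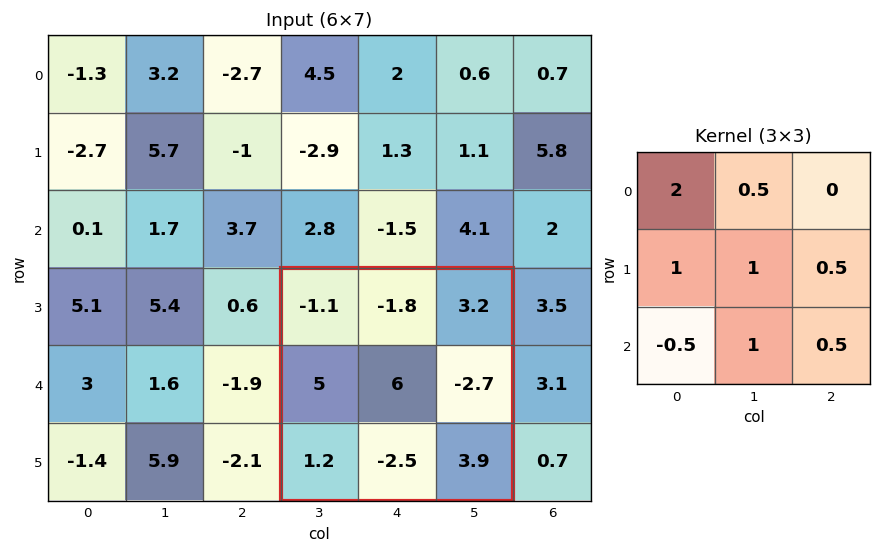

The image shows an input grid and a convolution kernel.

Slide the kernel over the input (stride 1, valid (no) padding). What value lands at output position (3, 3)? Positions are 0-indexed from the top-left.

5.4

The receptive field on the input at this output position is [-1.1 -1.8 3.2 / 5 6 -2.7 / 1.2 -2.5 3.9]. Elementwise product with the kernel and sum: -1.1·2 + -1.8·0.5 + 5·1 + 6·1 + -2.7·0.5 + 1.2·-0.5 + -2.5·1 + 3.9·0.5.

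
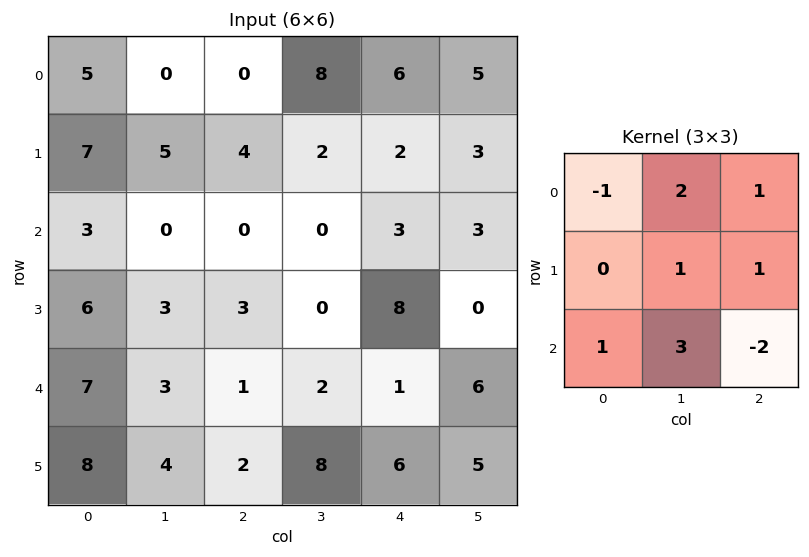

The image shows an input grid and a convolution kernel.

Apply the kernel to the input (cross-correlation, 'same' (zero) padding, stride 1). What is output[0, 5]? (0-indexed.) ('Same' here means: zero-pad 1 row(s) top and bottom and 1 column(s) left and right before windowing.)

The receptive field on the zero-padded input at this output position is [0 0 0 / 6 5 0 / 2 3 0]. Elementwise product with the kernel and sum: 0·-1 + 0·2 + 0·1 + 5·1 + 0·1 + 2·1 + 3·3 + 0·-2.

16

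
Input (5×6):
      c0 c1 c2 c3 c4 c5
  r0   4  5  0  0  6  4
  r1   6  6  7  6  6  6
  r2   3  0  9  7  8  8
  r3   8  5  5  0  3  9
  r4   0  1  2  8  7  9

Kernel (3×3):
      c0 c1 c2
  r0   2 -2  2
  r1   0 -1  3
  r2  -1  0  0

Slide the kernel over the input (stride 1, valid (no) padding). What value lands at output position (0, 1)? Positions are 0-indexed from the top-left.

The receptive field on the input at this output position is [5 0 0 / 6 7 6 / 0 9 7]. Elementwise product with the kernel and sum: 5·2 + 0·-2 + 0·2 + 7·-1 + 6·3 + 0·-1.

21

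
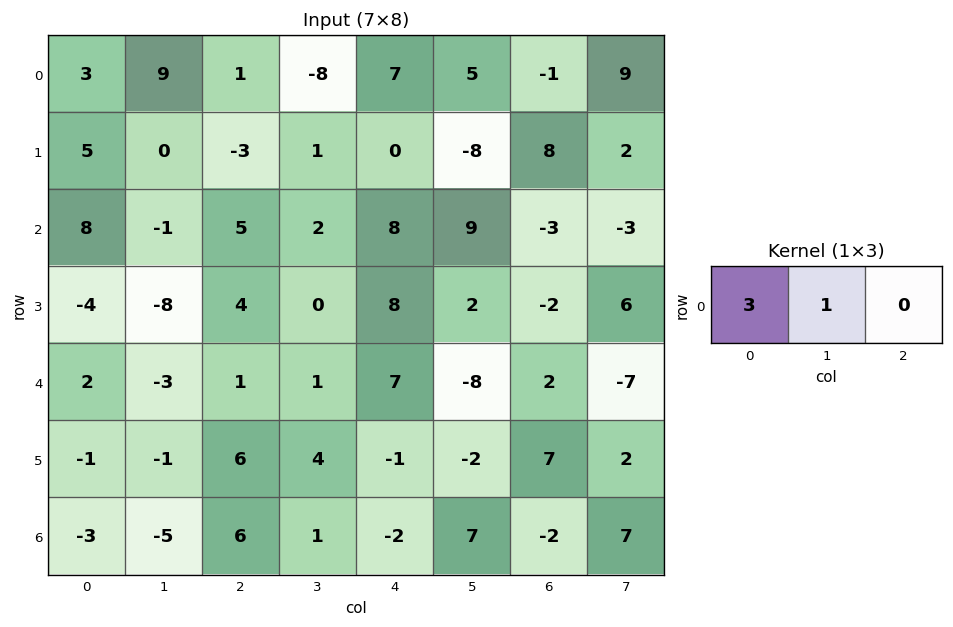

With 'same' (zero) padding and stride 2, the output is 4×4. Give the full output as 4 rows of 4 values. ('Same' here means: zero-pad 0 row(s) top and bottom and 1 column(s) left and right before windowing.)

Output[0,0]: The receptive field on the zero-padded input at this output position is [0 3 9]. Elementwise product with the kernel and sum: 0·3 + 3·1.
Output[0,1]: The receptive field on the zero-padded input at this output position is [9 1 -8]. Elementwise product with the kernel and sum: 9·3 + 1·1.

3 28 -17 14
8 2 14 24
2 -8 10 -22
-3 -9 1 19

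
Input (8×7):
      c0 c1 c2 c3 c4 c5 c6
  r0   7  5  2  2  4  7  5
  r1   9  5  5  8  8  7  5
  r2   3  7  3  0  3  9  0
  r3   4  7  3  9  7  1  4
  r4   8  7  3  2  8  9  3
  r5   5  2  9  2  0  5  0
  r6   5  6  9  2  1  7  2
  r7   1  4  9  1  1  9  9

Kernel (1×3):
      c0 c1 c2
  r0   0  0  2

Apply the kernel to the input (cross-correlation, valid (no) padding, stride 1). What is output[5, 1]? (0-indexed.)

4

The receptive field on the input at this output position is [2 9 2]. Elementwise product with the kernel and sum: 2·2.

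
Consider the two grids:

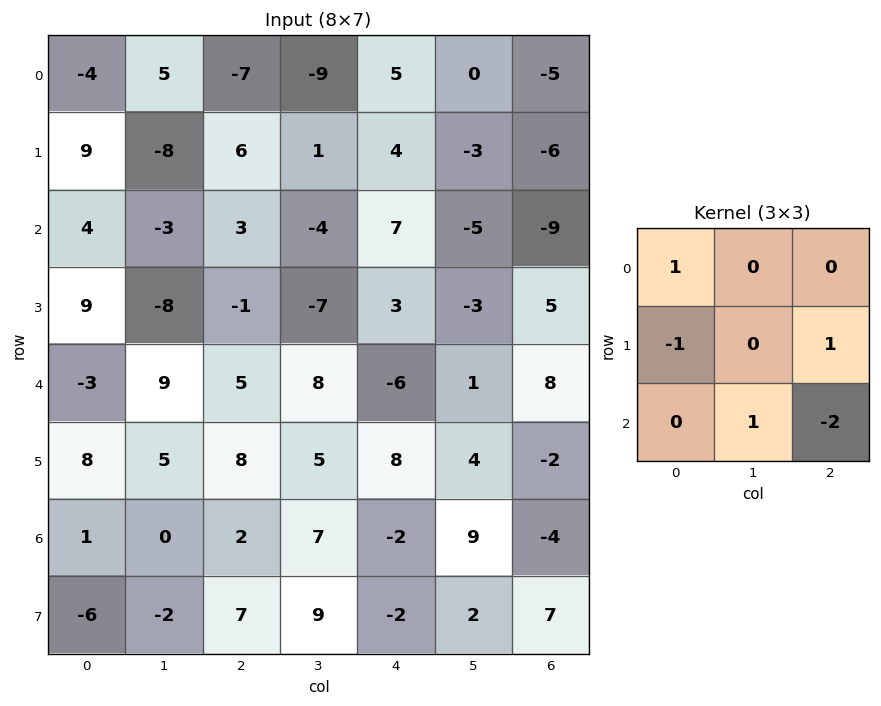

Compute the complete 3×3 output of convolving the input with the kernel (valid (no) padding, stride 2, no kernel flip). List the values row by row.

Output[0,0]: The receptive field on the input at this output position is [-4 5 -7 / 9 -8 6 / 4 -3 3]. Elementwise product with the kernel and sum: -4·1 + 9·-1 + 6·1 + -3·1 + 3·-2.

-16 -27 8
-7 27 -6
-7 16 1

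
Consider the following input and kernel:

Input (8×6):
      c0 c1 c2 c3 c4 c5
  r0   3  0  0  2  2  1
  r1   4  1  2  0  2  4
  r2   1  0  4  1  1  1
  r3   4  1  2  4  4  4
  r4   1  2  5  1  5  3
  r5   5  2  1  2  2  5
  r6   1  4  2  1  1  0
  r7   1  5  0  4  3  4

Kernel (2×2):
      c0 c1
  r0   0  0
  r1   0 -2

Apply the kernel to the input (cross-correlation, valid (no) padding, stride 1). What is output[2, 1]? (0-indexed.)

-4

The receptive field on the input at this output position is [0 4 / 1 2]. Elementwise product with the kernel and sum: 2·-2.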